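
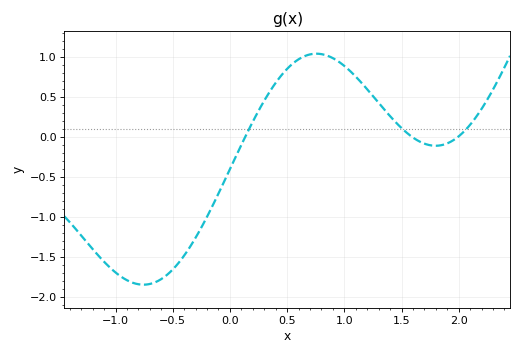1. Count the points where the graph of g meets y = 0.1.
3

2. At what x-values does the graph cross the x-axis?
0.1, 1.6, 2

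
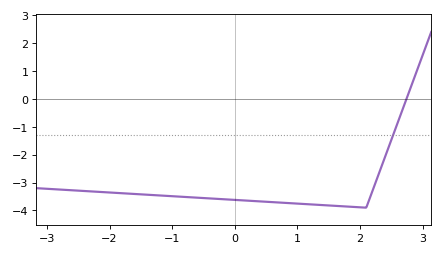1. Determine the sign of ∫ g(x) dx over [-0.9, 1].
negative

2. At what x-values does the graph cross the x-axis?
2.74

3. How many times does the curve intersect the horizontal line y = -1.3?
1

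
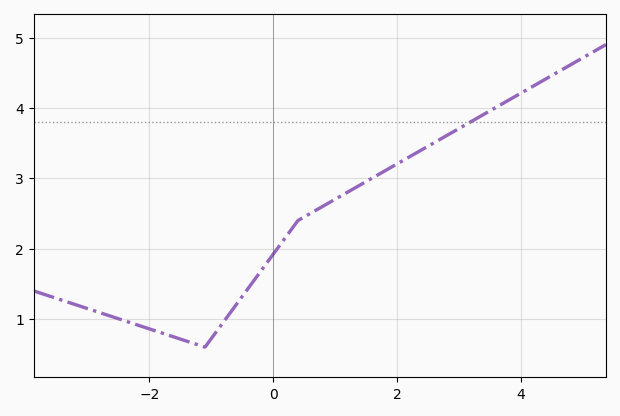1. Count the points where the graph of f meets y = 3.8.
1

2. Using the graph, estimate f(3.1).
3.76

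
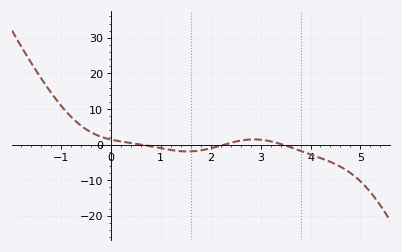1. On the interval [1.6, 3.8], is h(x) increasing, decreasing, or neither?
neither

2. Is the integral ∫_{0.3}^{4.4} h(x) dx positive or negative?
negative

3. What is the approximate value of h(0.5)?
0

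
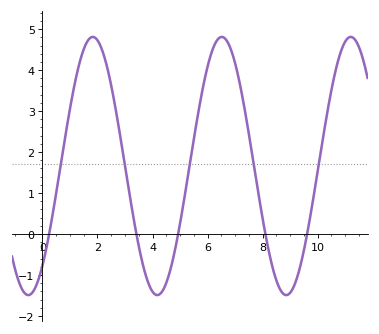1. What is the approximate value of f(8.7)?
-1.42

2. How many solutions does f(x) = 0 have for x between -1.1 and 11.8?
5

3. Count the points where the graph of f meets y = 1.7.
5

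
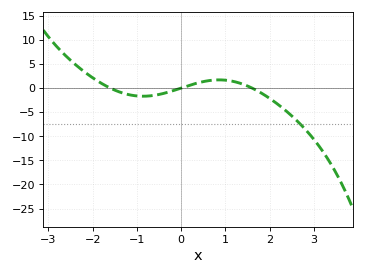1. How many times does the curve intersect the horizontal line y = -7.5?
1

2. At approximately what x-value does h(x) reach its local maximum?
0.859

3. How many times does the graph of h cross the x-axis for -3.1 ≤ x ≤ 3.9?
3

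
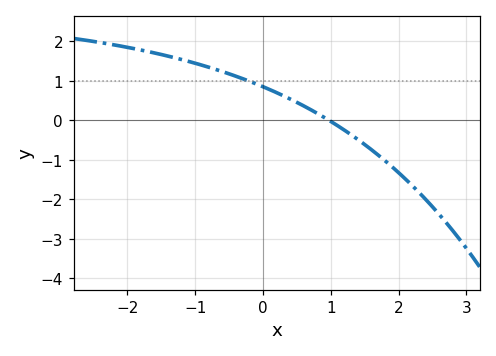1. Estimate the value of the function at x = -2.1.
1.88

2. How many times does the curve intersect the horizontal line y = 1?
1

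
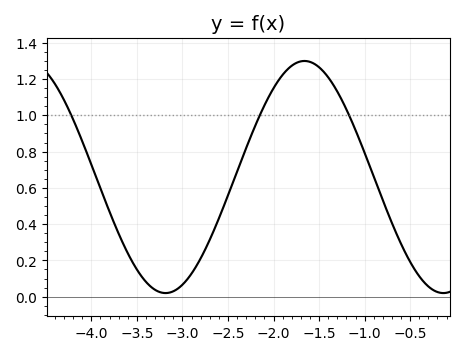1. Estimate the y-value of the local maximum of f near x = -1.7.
1.3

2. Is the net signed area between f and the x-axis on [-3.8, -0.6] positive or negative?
positive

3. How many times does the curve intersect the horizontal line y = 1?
3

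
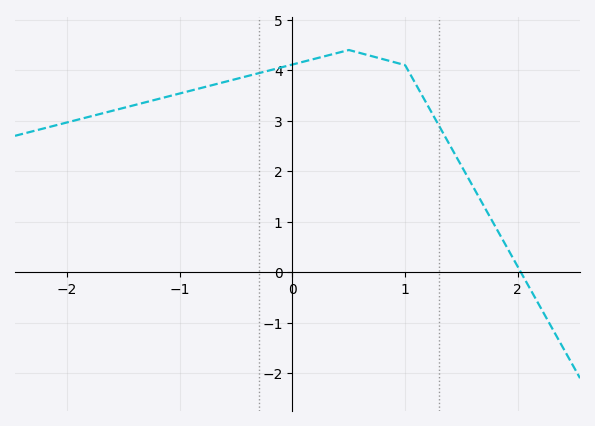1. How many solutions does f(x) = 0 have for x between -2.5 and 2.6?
1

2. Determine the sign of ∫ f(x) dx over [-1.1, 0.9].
positive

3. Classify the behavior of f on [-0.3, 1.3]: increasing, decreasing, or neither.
neither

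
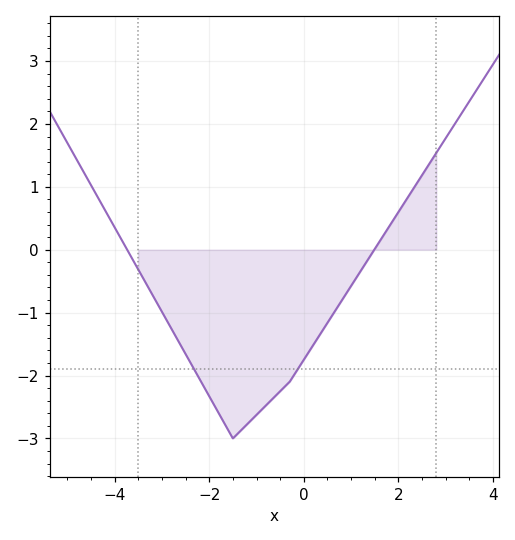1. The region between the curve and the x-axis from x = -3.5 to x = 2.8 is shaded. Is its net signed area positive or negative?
negative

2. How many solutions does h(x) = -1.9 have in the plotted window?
2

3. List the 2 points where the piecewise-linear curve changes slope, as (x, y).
(-1.5, -3); (-0.3, -2.1)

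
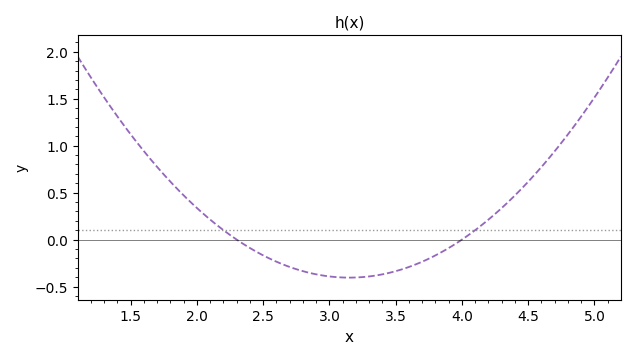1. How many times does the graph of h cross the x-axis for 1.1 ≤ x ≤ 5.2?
2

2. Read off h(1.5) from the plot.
1.12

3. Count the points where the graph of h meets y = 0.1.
2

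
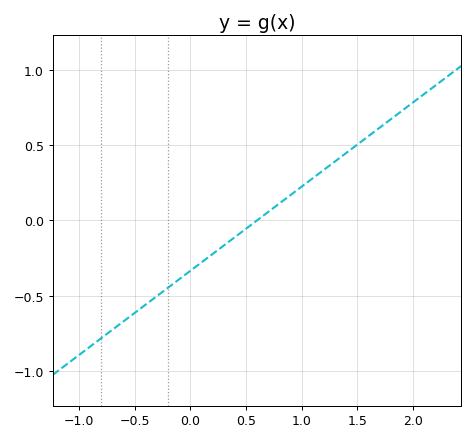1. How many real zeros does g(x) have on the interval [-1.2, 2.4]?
1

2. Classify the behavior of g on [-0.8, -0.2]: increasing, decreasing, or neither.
increasing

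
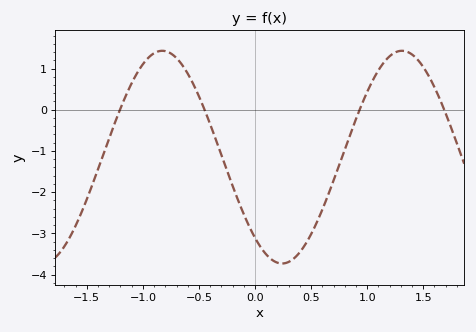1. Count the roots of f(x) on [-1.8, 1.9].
4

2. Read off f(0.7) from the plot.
-1.72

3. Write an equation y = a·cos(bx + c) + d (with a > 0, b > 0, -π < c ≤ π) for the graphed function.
y = 2.58cos(2.94x + 2.43) - 1.15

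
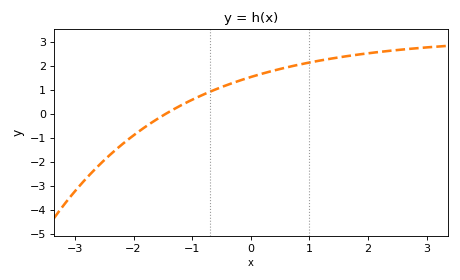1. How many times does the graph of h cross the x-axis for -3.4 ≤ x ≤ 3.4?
1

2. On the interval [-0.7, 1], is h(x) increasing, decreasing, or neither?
increasing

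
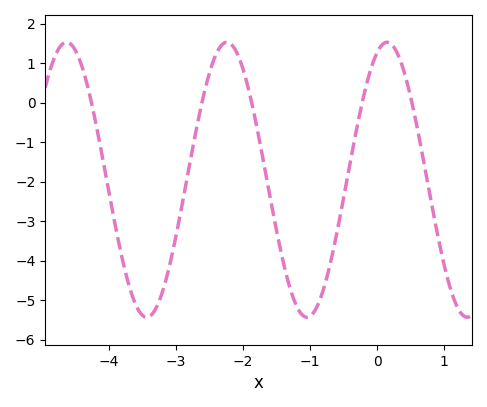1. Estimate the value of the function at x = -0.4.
-1.5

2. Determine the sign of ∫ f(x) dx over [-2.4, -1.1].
negative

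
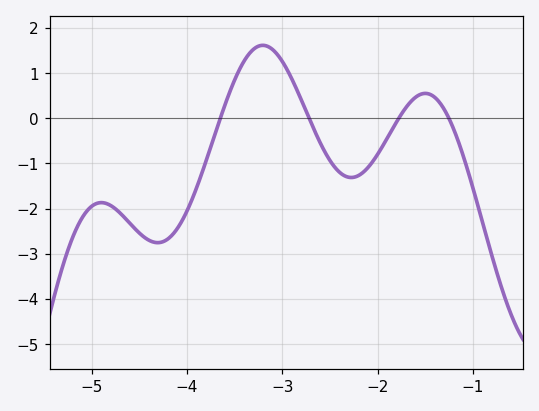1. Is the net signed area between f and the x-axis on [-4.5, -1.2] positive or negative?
negative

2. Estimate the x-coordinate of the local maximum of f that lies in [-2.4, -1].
-1.5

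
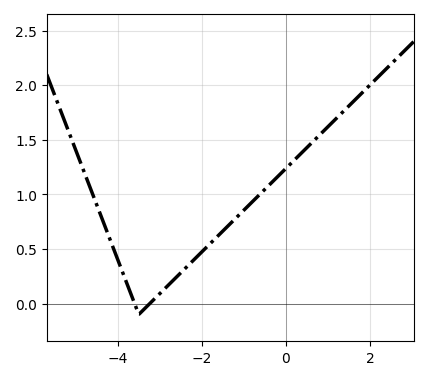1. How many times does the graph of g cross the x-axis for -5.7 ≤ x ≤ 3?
2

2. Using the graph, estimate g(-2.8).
0.168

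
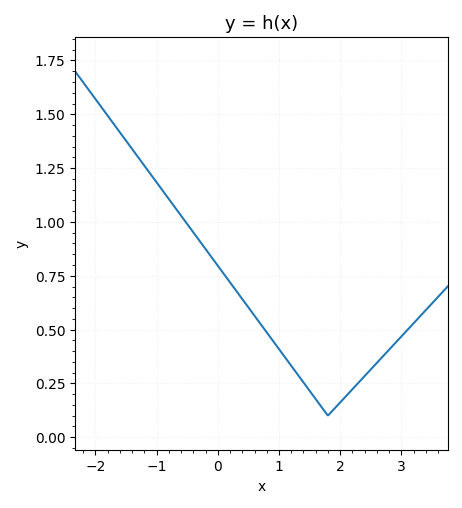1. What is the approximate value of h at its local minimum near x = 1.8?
0.1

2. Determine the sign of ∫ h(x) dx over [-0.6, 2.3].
positive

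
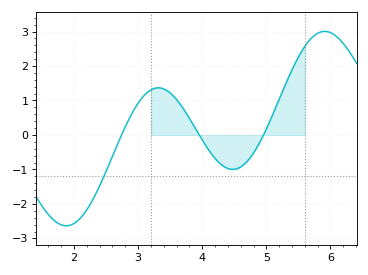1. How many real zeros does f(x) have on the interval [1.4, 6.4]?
3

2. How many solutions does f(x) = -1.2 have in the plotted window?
1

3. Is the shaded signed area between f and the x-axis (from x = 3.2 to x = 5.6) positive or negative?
positive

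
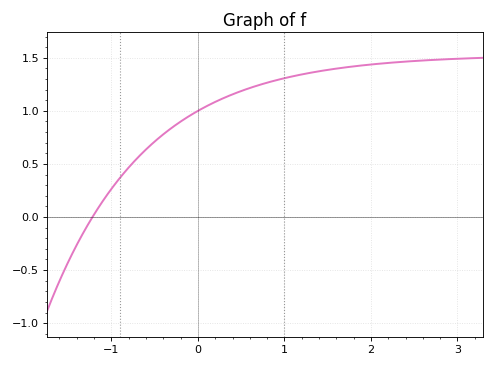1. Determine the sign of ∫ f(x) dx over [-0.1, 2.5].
positive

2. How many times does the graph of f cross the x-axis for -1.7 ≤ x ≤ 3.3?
1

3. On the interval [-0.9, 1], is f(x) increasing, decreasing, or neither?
increasing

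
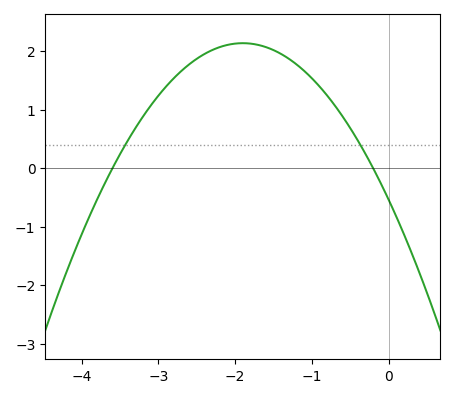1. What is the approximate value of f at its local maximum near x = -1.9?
2.1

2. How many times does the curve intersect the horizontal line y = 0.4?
2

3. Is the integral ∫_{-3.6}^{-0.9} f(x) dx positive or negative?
positive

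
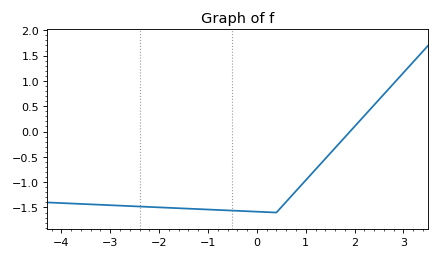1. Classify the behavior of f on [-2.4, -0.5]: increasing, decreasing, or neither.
decreasing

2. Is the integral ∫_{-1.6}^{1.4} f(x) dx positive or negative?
negative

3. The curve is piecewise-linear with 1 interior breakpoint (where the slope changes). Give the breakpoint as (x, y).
(0.4, -1.6)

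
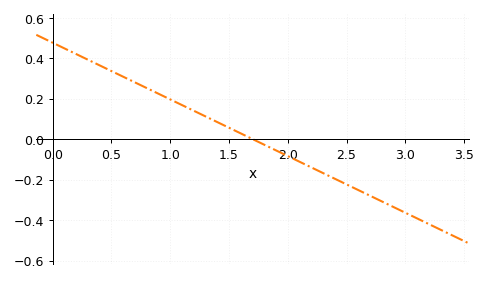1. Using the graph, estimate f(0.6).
0.308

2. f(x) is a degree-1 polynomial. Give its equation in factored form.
y = -0.28(x - 1.7)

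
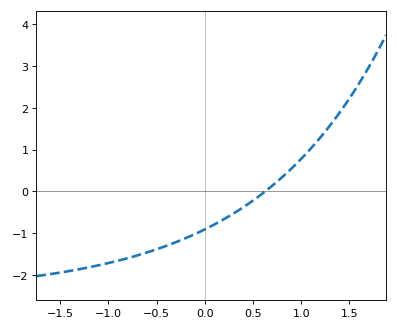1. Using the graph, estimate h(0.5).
-0.22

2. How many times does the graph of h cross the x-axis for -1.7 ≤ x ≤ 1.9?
1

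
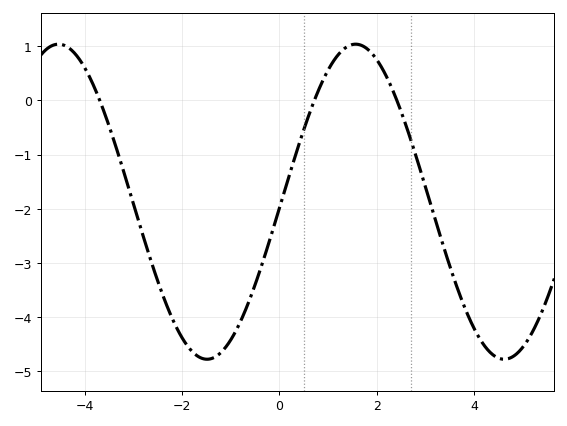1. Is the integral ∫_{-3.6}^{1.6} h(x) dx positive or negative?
negative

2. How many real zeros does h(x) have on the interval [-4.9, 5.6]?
3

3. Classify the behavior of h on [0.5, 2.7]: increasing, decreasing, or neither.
neither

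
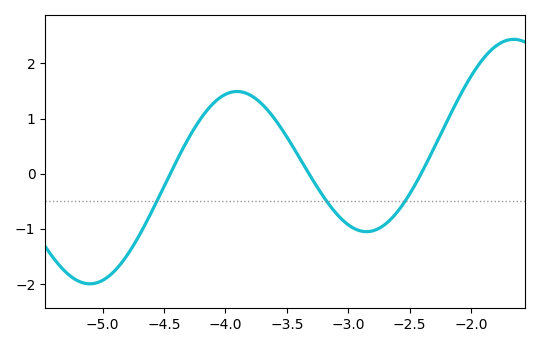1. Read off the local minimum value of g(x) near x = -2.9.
-1.1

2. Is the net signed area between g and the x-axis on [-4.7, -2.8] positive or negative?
positive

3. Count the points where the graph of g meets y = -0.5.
3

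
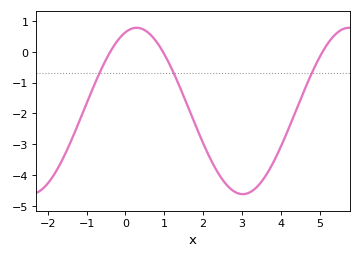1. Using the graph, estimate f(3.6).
-4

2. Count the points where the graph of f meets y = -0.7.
3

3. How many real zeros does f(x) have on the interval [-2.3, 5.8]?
3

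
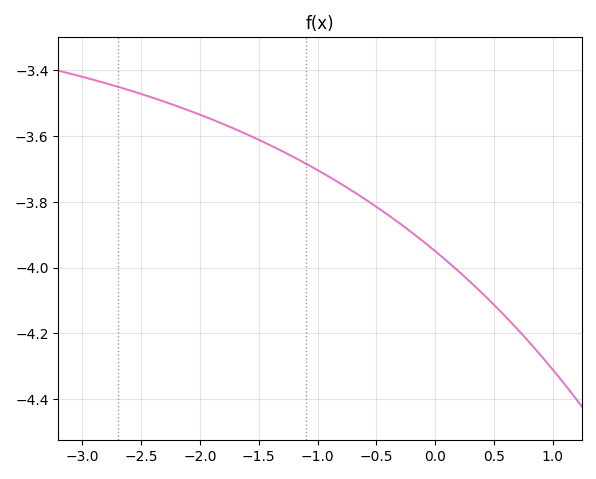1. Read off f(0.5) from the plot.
-4.12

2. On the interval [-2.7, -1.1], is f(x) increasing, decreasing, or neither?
decreasing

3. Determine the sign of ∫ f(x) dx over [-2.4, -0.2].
negative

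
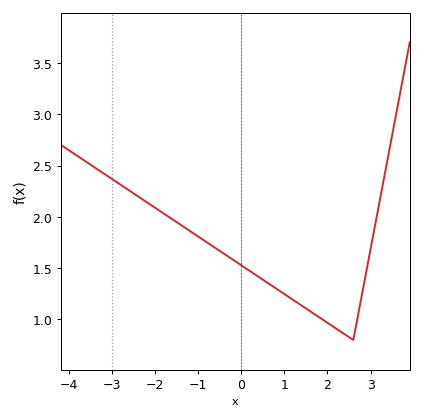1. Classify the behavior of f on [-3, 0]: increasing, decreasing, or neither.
decreasing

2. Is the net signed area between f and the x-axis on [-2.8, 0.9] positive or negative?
positive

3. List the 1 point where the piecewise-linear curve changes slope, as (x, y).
(2.6, 0.8)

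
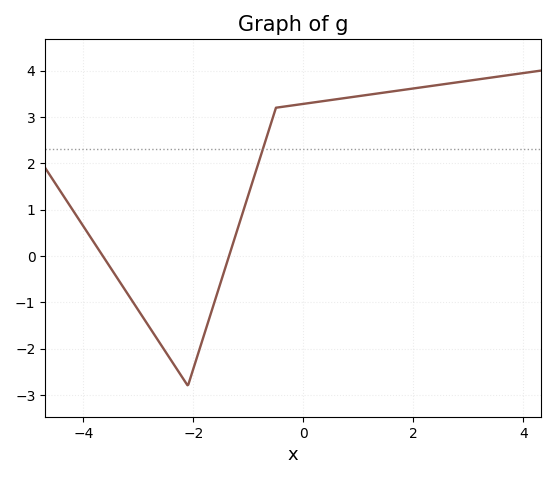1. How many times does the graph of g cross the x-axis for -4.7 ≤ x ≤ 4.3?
2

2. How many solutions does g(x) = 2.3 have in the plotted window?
1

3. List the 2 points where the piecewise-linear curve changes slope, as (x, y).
(-2.1, -2.8); (-0.5, 3.2)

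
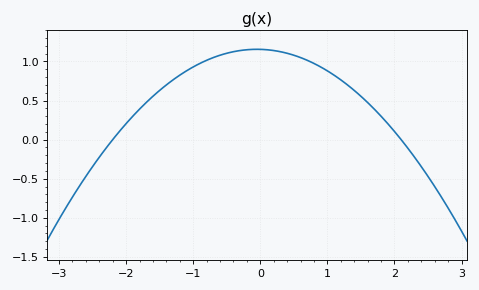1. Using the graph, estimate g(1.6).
0.475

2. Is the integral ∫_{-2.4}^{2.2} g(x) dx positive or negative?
positive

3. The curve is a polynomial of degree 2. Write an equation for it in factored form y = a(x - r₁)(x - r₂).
y = -0.25(x + 2.2)(x - 2.1)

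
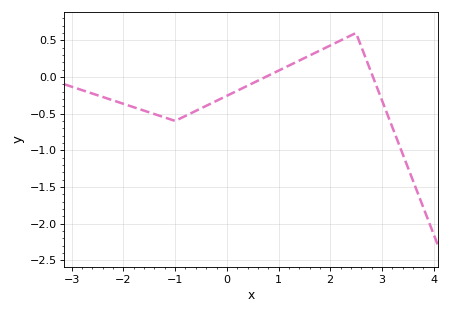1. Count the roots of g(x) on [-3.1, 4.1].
2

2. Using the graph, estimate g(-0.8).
-0.531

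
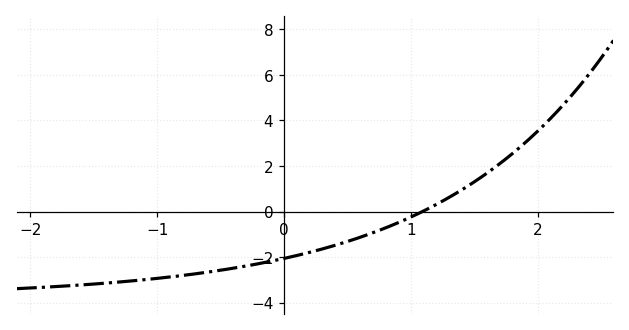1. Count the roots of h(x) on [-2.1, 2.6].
1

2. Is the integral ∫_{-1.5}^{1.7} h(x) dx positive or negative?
negative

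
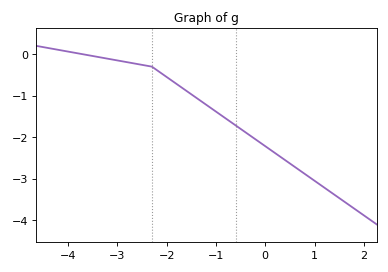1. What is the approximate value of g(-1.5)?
-0.966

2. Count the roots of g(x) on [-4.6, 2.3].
1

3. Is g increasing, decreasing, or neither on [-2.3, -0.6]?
decreasing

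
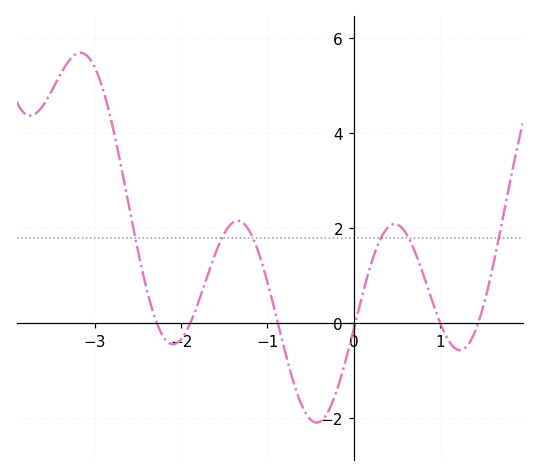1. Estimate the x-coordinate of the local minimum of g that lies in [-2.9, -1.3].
-2.09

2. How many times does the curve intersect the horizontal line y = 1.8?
6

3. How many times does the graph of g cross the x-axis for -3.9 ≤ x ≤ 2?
6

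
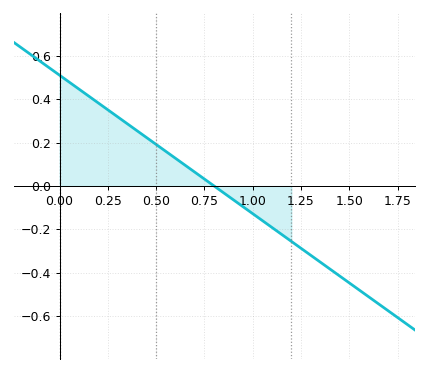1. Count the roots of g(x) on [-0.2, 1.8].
1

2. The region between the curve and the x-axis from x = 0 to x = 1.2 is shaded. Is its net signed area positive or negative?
positive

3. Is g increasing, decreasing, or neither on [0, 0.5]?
decreasing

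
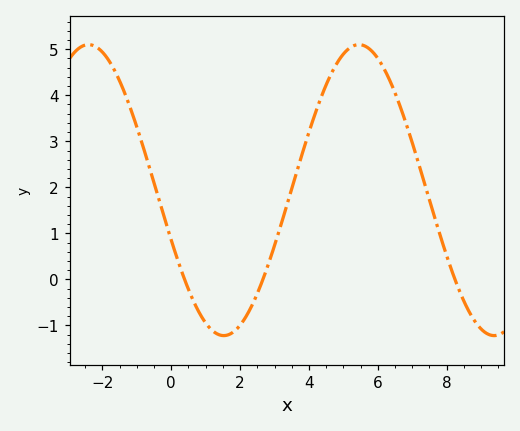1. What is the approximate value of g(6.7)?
3.65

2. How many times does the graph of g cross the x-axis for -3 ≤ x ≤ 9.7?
3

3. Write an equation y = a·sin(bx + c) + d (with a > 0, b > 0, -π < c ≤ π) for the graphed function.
y = 3.16sin(0.8x - 2.79) + 1.94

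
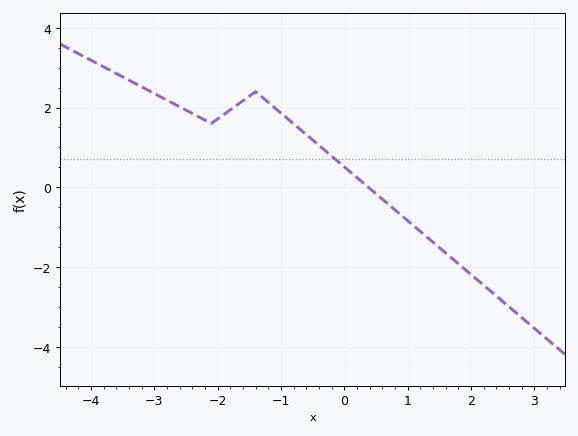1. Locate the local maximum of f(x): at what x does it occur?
-1.4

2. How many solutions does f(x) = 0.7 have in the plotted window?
1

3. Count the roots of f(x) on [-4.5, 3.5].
1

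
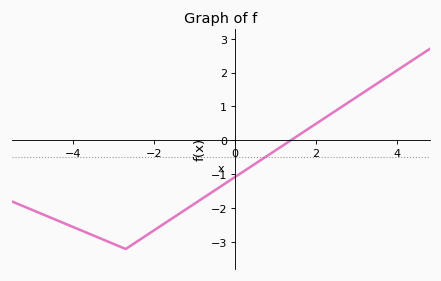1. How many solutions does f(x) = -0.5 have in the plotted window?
1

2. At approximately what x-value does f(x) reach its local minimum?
-2.8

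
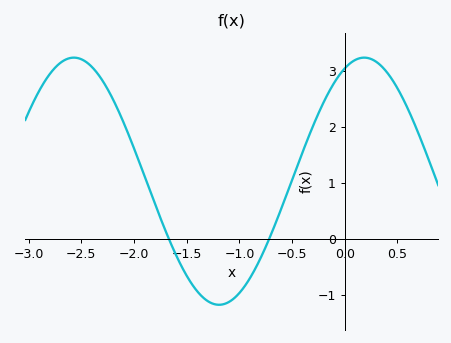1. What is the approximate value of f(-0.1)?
2.8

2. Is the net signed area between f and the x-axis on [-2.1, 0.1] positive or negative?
positive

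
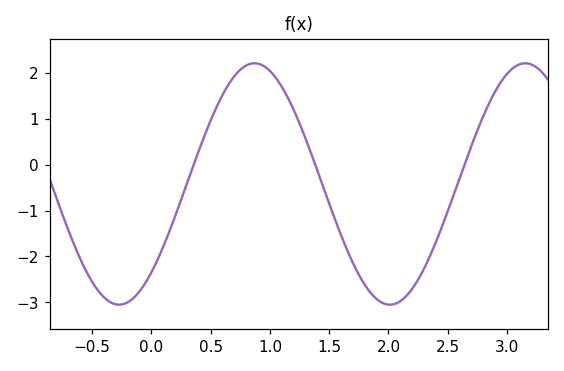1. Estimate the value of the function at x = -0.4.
-2.9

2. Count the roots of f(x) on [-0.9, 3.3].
3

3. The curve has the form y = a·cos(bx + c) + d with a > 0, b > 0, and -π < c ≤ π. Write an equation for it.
y = 2.63cos(2.8x - 2.4) - 0.42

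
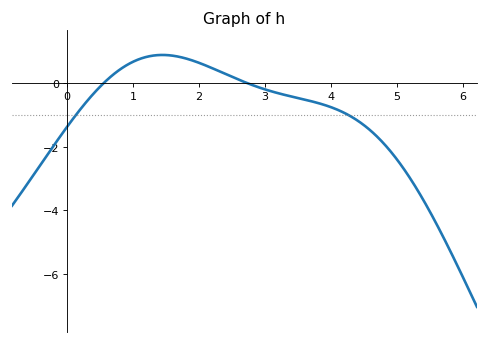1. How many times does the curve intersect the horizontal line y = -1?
2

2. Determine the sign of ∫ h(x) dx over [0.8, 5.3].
negative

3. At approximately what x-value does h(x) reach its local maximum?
1.45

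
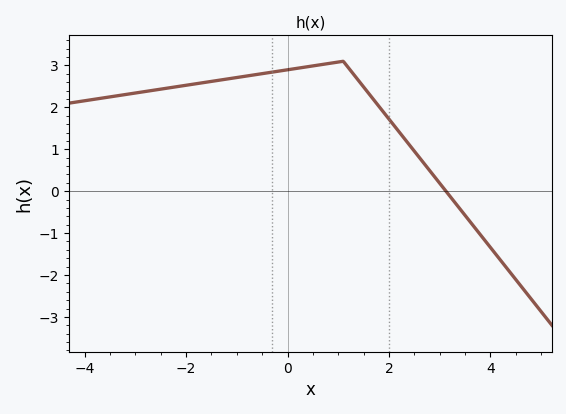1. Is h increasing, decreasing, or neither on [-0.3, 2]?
neither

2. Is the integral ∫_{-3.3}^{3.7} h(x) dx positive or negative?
positive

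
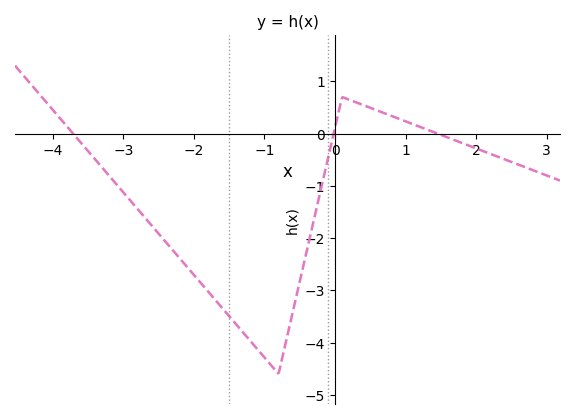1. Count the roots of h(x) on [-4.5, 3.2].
3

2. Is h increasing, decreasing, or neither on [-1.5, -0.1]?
neither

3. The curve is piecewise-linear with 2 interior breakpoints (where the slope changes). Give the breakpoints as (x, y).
(-0.8, -4.6); (0.1, 0.7)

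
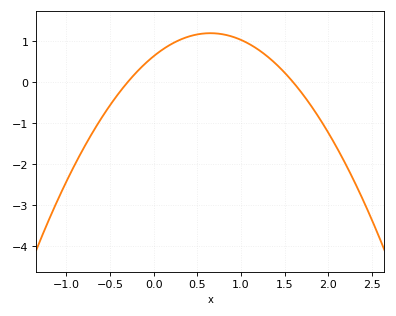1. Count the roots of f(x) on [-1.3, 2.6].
2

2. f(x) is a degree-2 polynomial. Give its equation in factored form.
y = -1.33(x + 0.3)(x - 1.6)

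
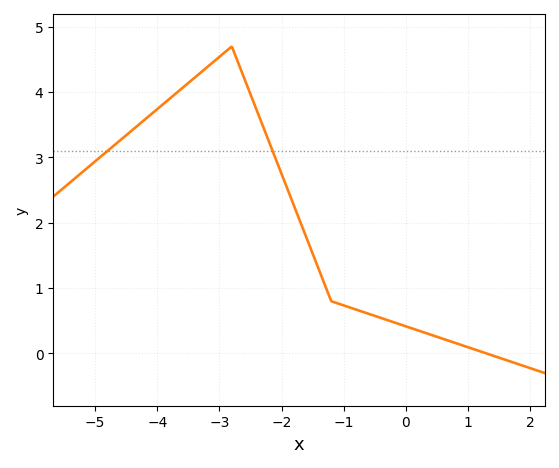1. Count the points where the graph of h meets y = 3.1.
2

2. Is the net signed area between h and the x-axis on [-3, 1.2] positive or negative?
positive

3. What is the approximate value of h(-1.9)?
2.51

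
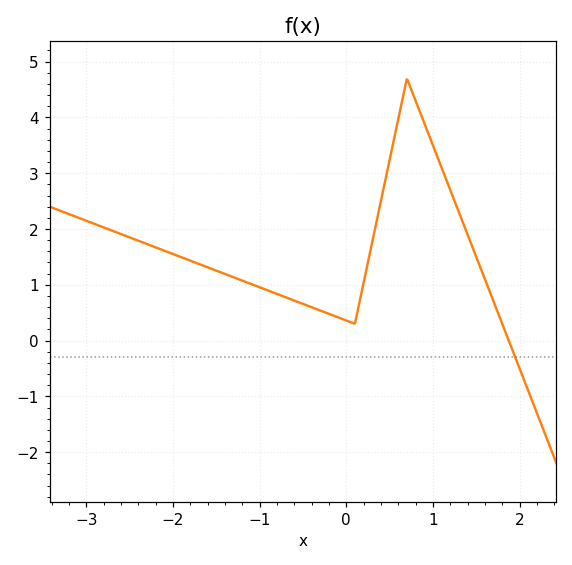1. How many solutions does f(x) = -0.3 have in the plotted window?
1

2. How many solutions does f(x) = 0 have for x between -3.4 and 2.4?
1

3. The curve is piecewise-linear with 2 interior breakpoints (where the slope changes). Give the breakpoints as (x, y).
(0.1, 0.3); (0.7, 4.7)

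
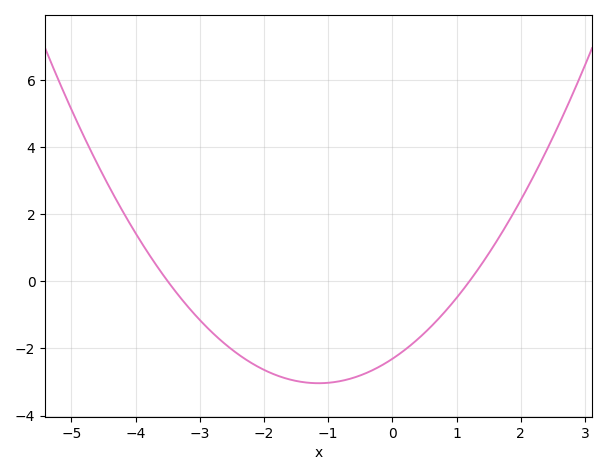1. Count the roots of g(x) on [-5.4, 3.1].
2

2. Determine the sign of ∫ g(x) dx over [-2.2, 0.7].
negative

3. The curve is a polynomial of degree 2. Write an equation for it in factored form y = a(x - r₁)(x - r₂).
y = 0.55(x + 3.5)(x - 1.2)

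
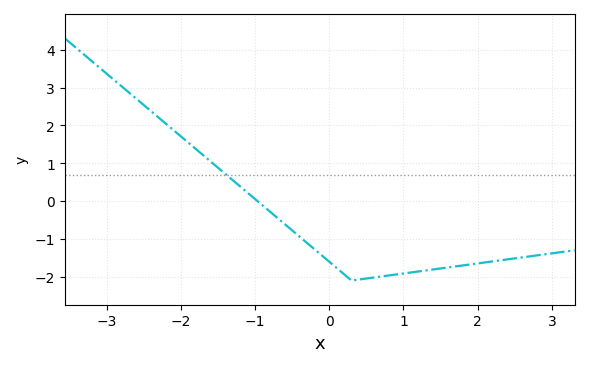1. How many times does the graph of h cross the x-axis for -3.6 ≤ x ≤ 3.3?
1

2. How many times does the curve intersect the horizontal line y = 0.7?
1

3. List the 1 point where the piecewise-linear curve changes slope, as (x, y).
(0.3, -2.1)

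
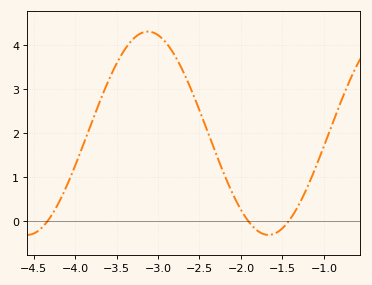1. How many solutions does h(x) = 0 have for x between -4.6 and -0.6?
3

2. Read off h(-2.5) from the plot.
2.5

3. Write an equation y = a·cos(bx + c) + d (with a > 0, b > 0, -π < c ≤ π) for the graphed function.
y = 2.31cos(2.2x + 0.46) + 2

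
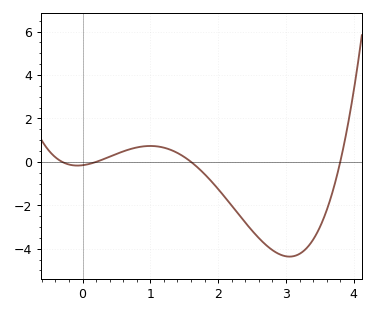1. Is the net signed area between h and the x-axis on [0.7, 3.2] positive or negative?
negative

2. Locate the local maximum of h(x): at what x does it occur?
0.999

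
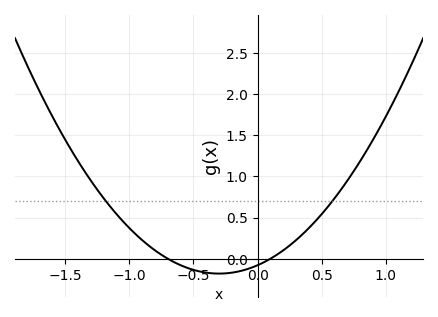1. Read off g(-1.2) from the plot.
0.734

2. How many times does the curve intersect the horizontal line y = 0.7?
2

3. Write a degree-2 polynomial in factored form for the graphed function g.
y = 1.13(x + 0.7)(x - 0.1)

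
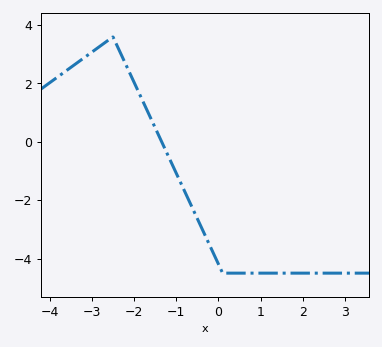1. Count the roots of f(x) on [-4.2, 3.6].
1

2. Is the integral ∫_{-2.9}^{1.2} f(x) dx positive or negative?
negative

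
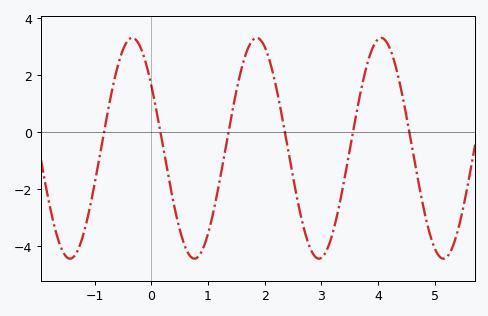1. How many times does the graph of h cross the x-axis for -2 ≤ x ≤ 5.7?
6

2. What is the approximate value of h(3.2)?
-3.6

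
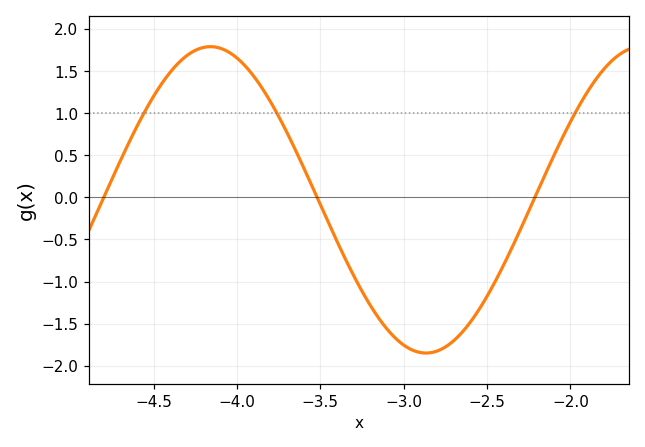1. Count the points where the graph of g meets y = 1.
3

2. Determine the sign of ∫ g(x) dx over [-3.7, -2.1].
negative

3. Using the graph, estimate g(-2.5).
-1.18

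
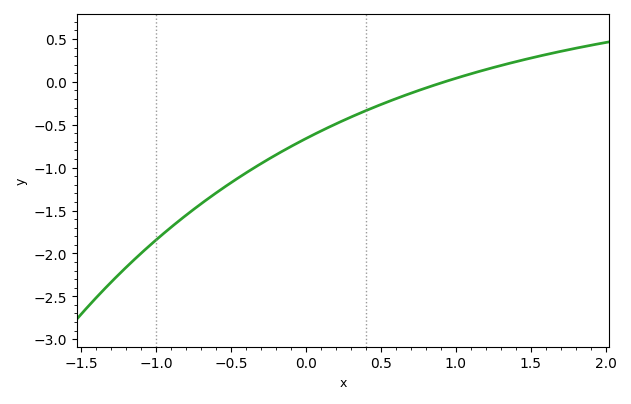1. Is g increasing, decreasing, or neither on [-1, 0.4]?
increasing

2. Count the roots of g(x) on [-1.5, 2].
1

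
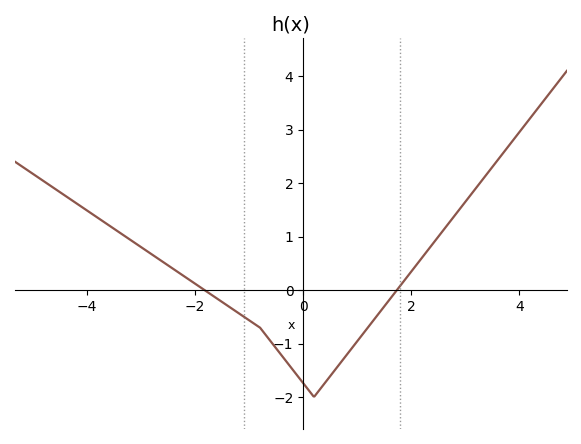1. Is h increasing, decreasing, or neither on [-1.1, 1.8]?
neither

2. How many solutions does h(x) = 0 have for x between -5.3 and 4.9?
2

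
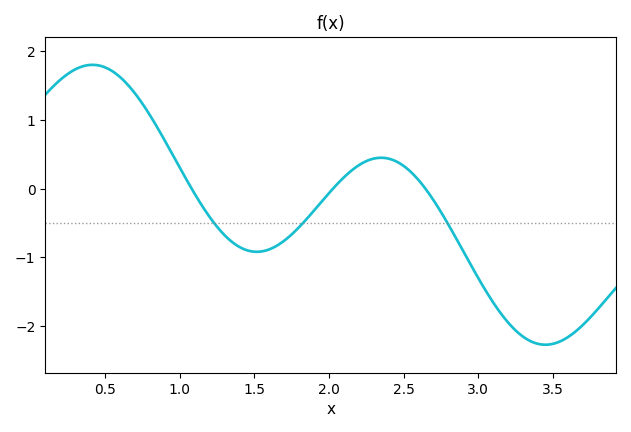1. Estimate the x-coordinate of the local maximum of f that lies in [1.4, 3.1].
2.4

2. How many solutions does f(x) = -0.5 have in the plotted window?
3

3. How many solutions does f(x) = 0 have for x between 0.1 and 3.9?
3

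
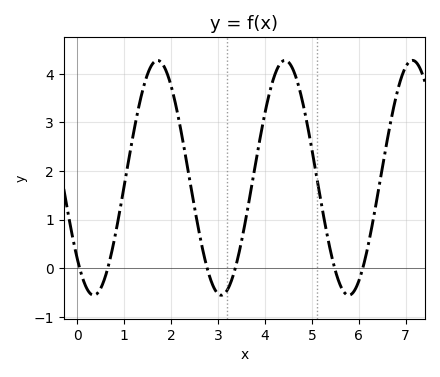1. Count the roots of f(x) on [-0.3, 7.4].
6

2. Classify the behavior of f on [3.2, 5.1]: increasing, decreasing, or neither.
neither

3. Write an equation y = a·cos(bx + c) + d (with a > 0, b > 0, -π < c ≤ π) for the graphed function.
y = 2.42cos(2.31x + 2.34) + 1.86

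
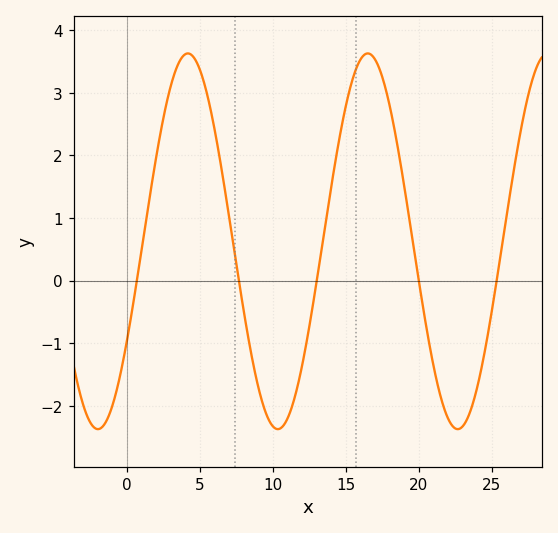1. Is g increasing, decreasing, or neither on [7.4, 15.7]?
neither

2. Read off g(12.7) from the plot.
-0.449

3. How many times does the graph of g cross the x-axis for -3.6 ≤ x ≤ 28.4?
5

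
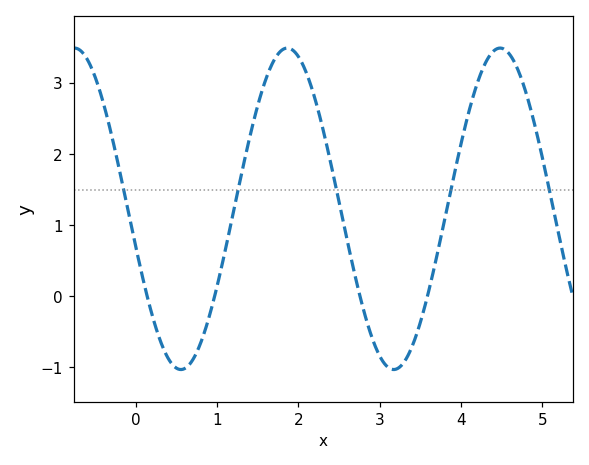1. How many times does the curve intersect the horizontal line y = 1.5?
5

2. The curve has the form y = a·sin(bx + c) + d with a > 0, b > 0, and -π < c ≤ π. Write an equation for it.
y = 2.26sin(2.4x - 2.9) + 1.23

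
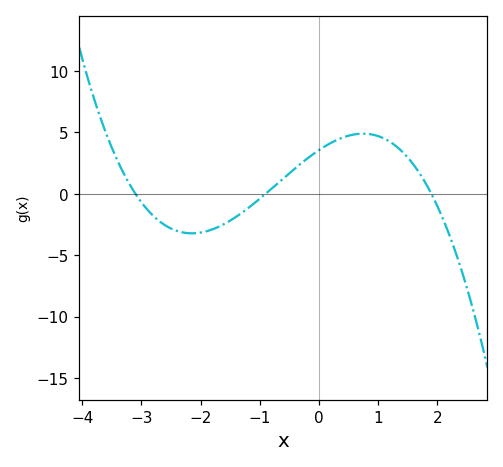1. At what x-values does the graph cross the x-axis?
-3.1, -0.9, 1.9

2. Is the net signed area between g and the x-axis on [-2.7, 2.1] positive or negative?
positive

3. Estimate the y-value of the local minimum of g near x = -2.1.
-3.22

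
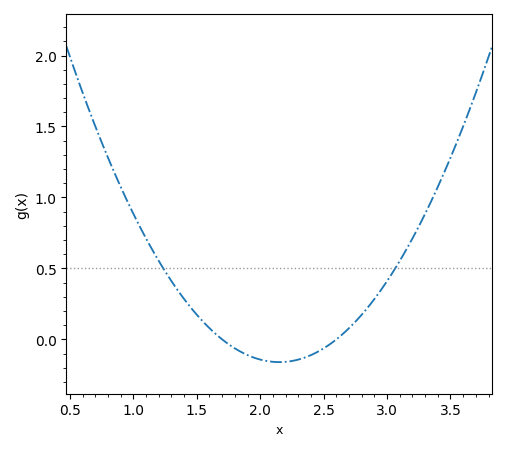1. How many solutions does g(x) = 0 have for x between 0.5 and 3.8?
2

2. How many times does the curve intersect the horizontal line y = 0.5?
2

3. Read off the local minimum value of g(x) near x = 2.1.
-0.16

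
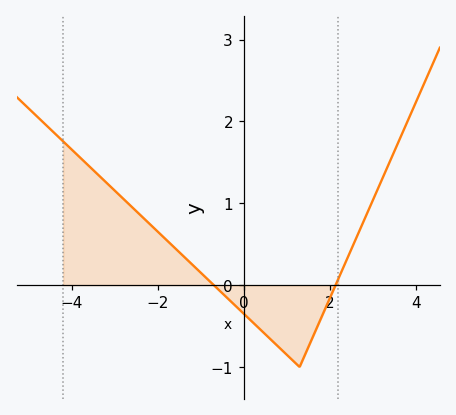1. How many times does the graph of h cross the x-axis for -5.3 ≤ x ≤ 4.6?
2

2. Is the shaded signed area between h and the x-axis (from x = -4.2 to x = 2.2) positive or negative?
positive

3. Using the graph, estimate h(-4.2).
1.76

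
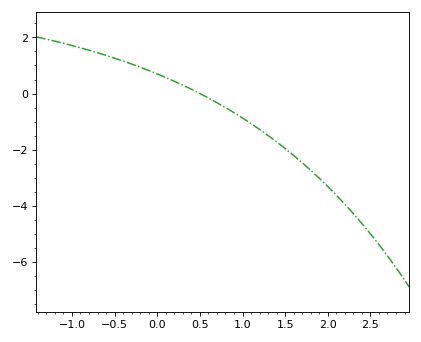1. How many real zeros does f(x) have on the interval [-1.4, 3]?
1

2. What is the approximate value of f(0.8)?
-0.498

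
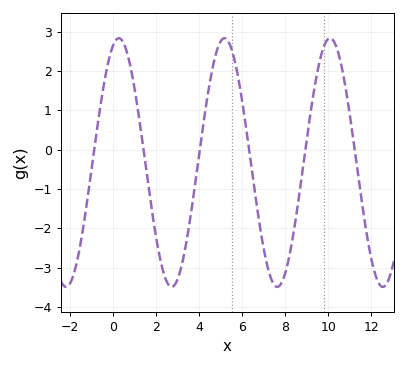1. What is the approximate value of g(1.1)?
1.2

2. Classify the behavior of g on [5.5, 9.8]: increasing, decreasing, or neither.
neither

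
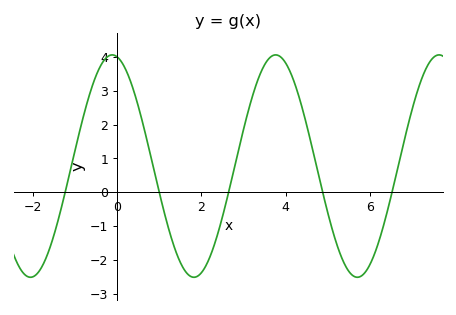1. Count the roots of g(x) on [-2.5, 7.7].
5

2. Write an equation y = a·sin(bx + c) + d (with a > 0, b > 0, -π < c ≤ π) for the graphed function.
y = 3.29sin(1.6x + 1.8) + 0.77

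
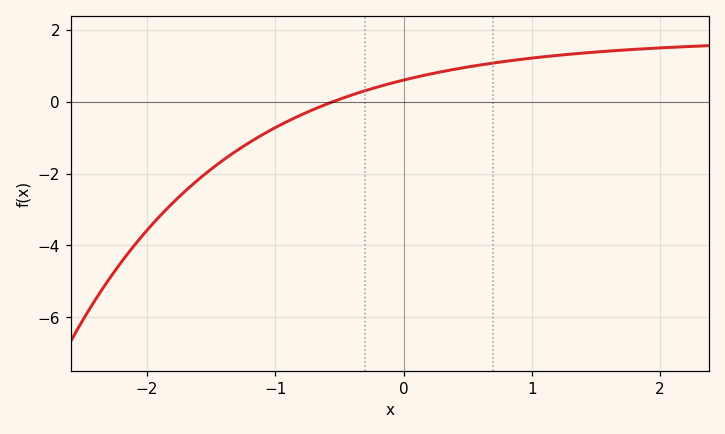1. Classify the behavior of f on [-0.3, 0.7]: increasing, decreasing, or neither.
increasing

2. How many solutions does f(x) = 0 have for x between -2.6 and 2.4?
1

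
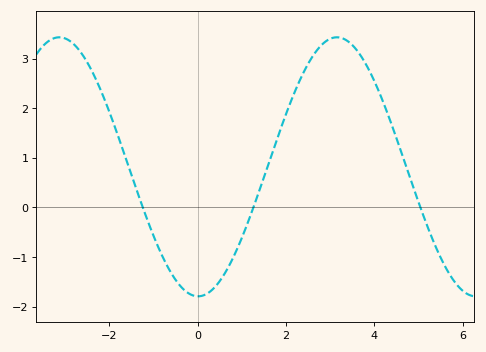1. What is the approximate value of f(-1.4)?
0.4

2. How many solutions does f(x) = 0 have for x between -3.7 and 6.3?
3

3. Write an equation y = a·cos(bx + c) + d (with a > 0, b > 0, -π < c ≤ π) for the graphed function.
y = 2.61cos(1x + 3.1) + 0.82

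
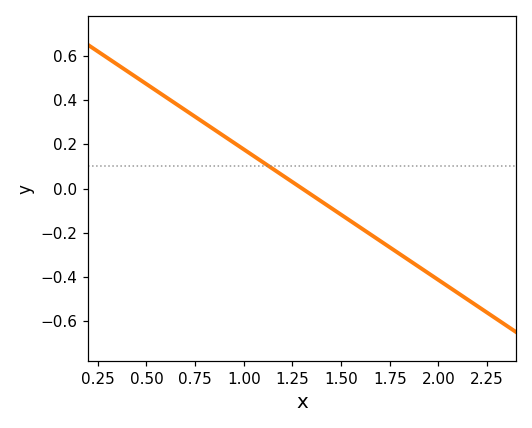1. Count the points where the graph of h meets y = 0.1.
1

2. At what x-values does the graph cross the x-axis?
1.3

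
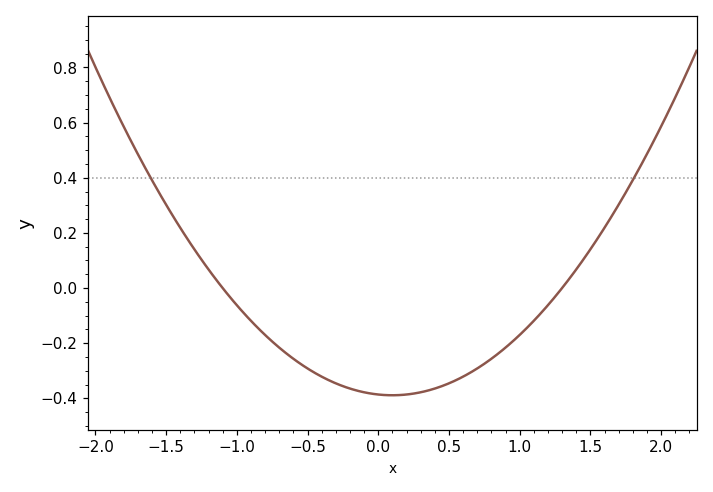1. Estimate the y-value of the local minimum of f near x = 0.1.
-0.389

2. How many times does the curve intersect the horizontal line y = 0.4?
2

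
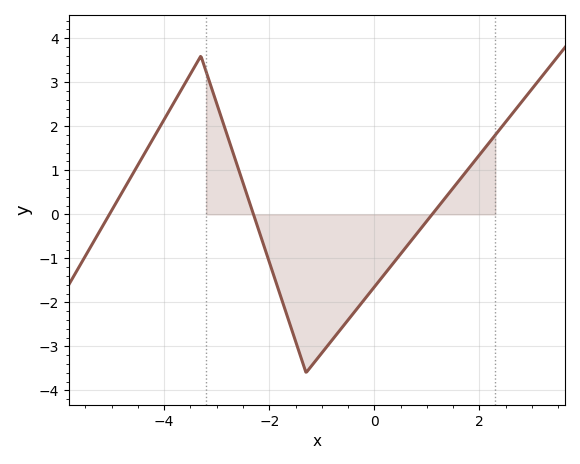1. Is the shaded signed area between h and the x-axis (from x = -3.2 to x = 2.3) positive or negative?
negative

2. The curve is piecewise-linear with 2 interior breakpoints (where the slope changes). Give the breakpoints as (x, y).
(-3.3, 3.6); (-1.3, -3.6)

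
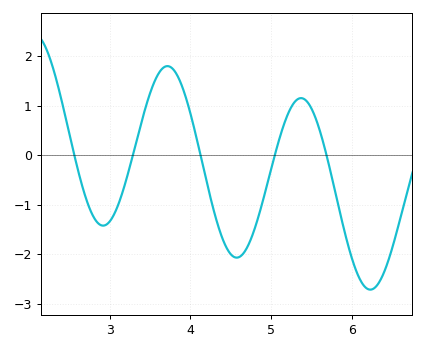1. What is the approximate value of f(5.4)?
1.1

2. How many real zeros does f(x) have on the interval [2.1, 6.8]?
5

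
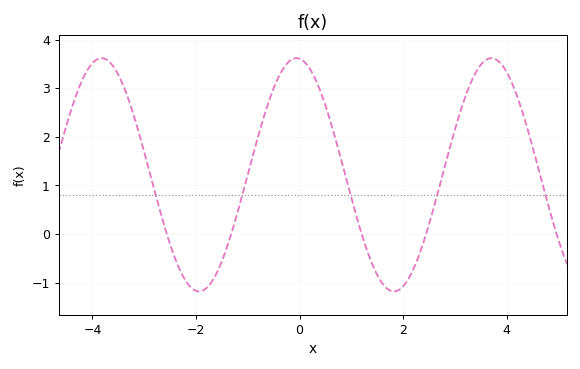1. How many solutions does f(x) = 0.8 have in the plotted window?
5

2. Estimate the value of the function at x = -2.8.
0.892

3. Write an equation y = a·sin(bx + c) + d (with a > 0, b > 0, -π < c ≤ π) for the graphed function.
y = 2.4sin(1.67x + 1.67) + 1.22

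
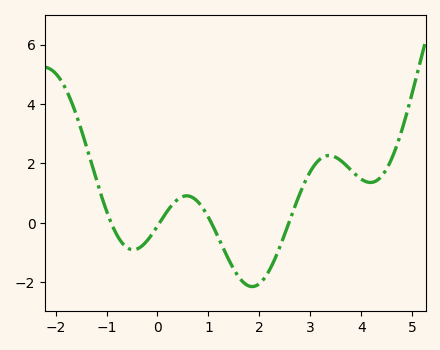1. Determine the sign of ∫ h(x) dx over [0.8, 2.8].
negative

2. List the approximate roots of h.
-0.91, 0.04, 1.06, 2.58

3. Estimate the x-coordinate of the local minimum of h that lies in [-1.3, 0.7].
-0.476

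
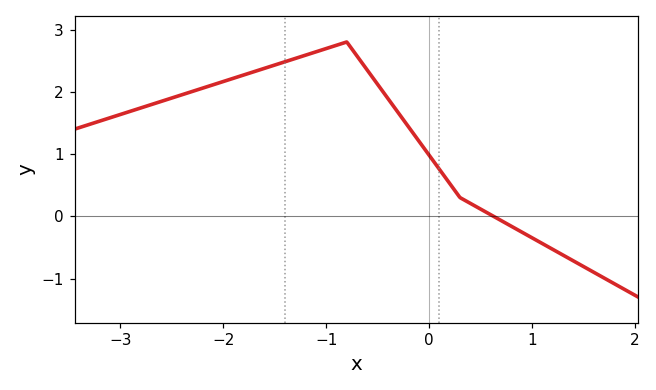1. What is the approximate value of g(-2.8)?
1.7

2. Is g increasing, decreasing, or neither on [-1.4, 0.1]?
neither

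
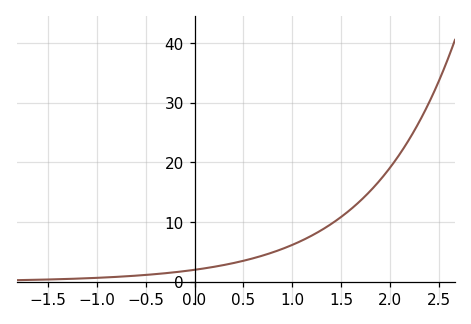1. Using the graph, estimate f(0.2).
3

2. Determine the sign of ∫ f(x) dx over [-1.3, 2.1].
positive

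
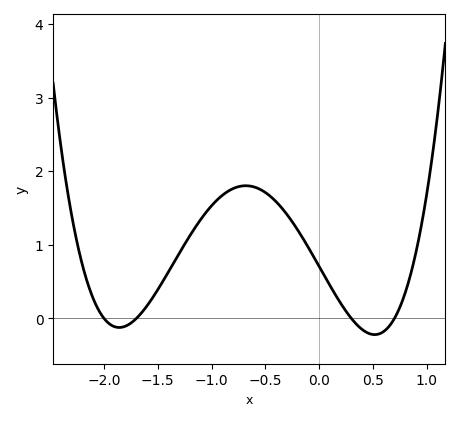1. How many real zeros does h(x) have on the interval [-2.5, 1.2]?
4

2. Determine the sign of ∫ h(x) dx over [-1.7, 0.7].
positive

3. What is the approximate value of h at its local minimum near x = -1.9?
-0.1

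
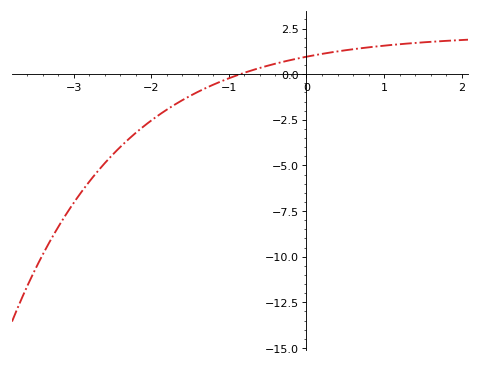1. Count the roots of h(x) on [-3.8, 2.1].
1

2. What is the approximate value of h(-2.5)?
-4.42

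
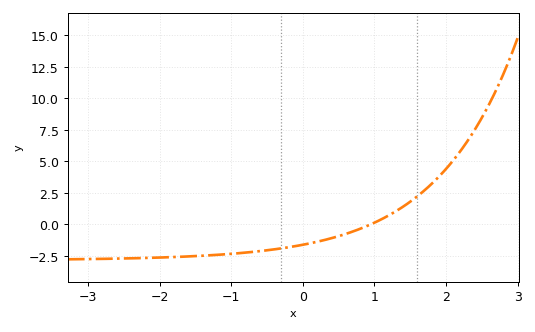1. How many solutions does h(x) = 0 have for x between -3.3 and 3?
1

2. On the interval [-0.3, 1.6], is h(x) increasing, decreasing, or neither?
increasing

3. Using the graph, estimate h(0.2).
-1.5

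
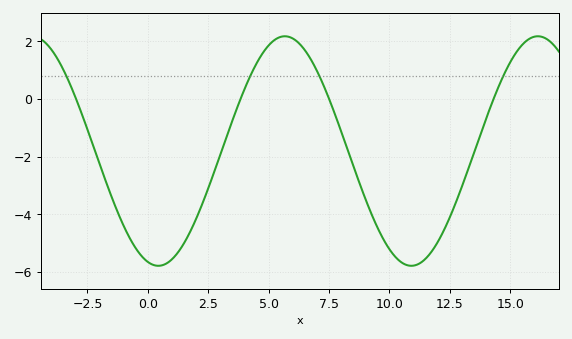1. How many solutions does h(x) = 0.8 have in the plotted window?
4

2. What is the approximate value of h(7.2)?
0.6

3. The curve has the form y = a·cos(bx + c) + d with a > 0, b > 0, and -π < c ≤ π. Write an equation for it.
y = 3.98cos(0.6x + 2.9) - 1.8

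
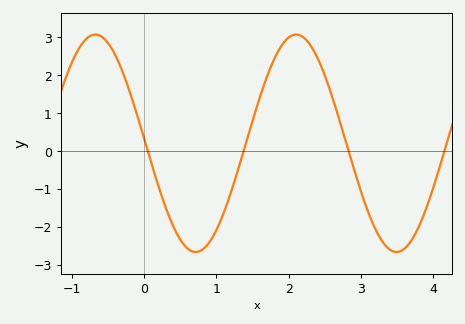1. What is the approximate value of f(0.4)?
-2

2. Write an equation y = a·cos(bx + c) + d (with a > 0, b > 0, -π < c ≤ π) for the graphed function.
y = 2.87cos(2.3x + 1.5) + 0.2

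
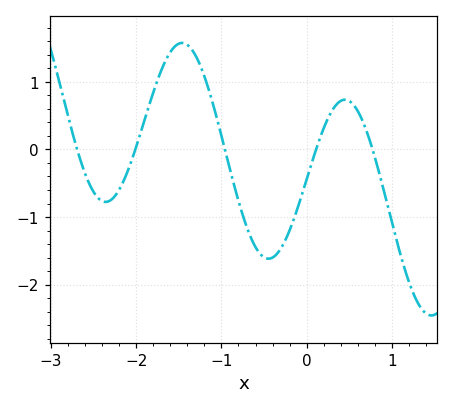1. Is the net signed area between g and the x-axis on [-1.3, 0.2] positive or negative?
negative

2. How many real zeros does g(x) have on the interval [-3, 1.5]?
5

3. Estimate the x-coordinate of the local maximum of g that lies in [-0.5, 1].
0.4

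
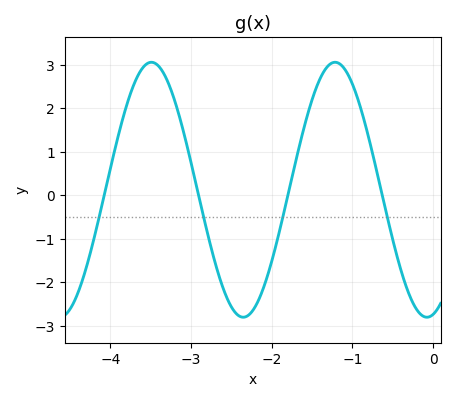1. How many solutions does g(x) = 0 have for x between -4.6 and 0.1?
4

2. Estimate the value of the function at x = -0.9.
2.02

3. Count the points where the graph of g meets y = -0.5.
4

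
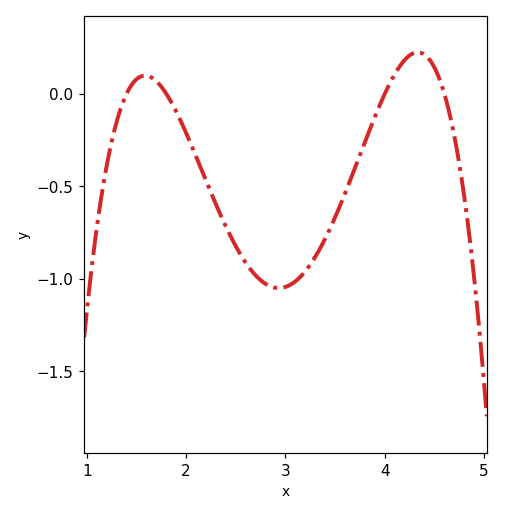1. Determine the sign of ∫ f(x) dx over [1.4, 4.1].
negative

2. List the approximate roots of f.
1.4, 1.8, 4, 4.6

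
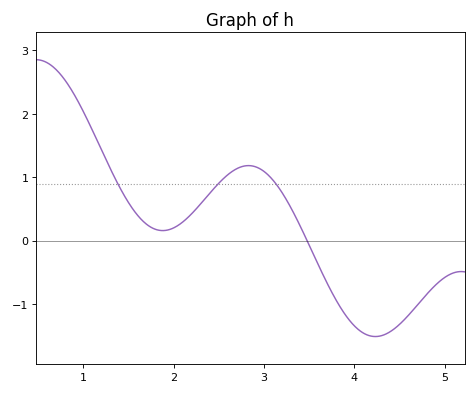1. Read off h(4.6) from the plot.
-1.2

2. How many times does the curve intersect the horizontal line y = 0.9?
3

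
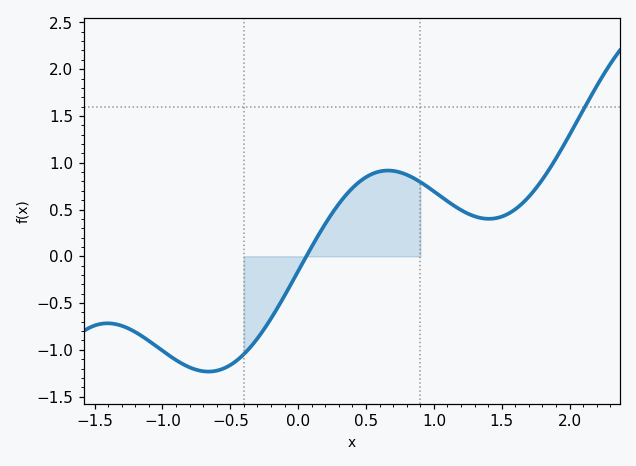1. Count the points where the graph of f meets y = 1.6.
1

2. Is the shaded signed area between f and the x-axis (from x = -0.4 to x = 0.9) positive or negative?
positive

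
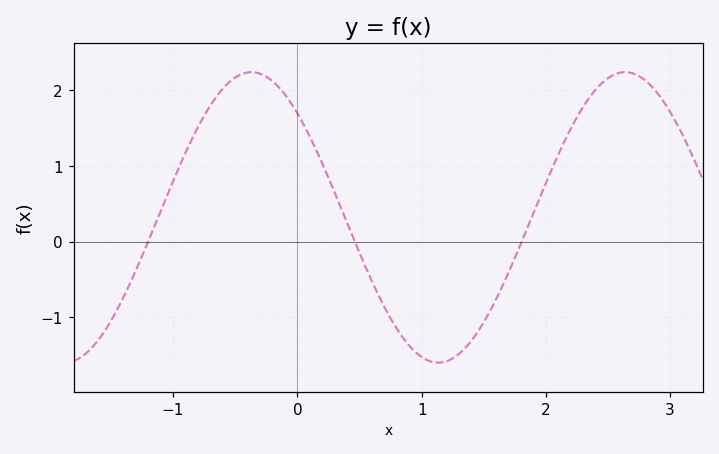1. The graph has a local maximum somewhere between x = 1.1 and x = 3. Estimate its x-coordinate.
2.64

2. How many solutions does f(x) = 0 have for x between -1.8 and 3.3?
3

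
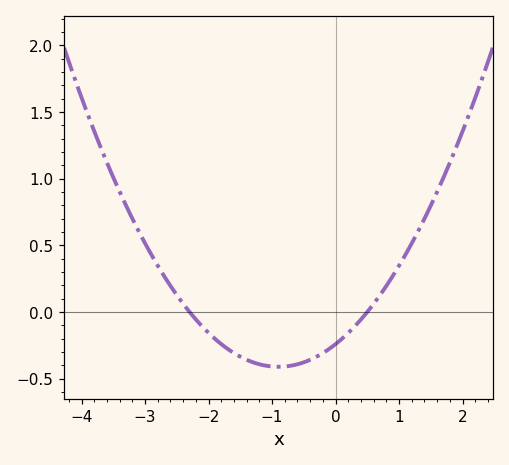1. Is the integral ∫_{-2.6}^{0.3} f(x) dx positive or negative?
negative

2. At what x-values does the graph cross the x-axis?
-2.3, 0.5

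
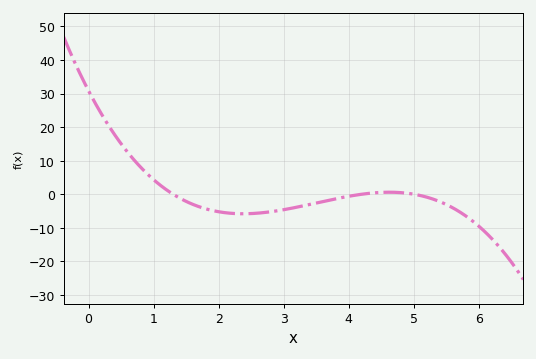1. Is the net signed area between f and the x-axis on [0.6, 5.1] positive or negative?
negative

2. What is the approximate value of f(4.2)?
0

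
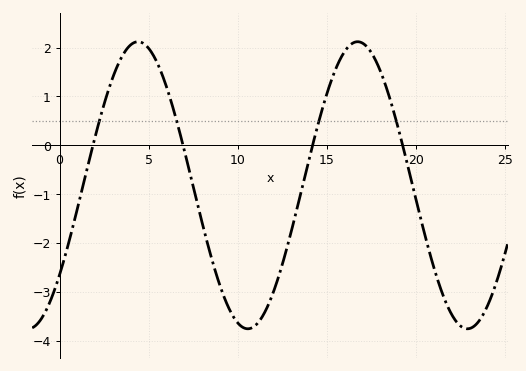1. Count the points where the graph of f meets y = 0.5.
4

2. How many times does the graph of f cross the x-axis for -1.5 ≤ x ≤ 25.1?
4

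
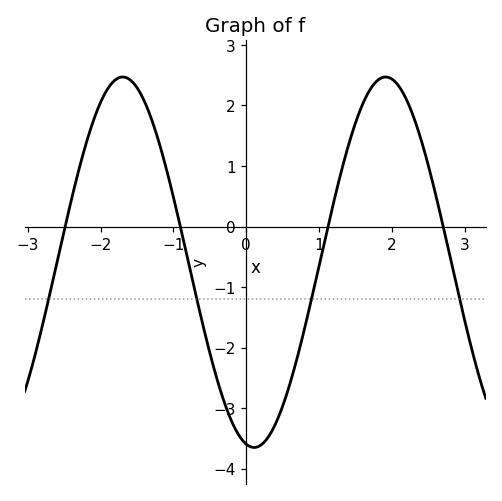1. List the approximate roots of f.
-2.5, -0.9, 1.1, 2.7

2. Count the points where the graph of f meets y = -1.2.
4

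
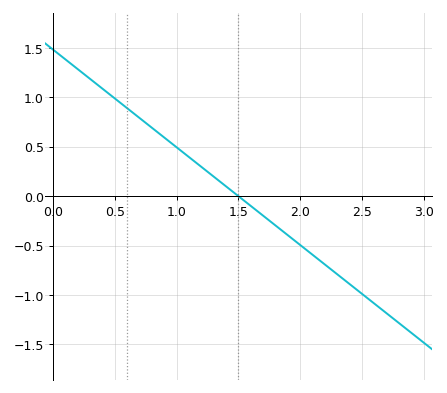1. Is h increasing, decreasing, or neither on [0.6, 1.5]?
decreasing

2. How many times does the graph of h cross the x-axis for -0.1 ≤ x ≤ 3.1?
1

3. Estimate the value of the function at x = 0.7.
0.8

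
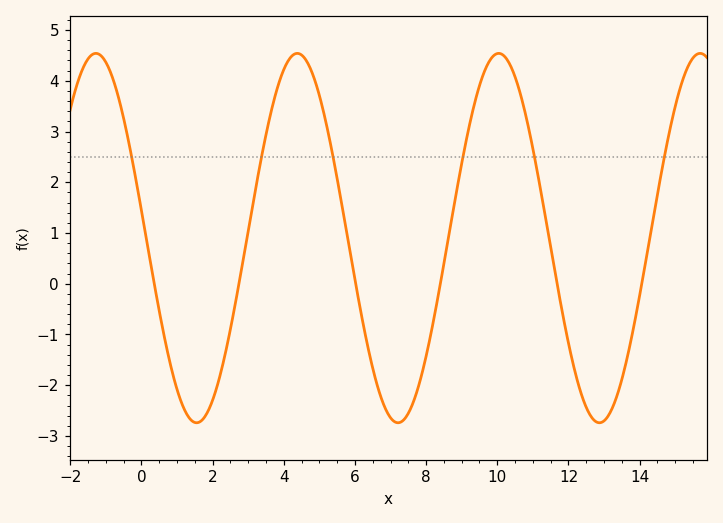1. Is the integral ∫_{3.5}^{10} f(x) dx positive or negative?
positive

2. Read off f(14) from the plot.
-0.2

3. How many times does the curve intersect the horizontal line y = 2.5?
6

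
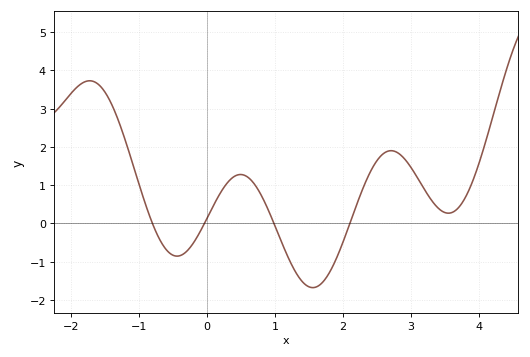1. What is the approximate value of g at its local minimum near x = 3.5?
0.266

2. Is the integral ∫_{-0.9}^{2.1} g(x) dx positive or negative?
negative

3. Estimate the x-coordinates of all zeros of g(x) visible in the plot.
-0.805, -0.039, 0.983, 2.1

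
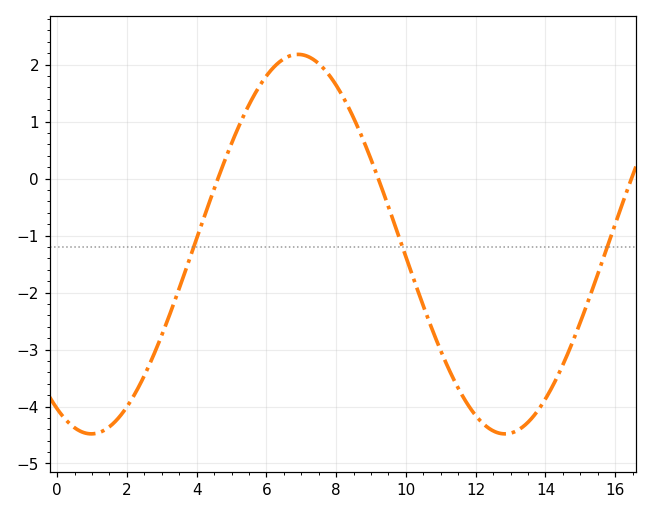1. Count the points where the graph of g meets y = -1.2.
3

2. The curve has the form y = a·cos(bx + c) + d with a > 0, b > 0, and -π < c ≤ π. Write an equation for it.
y = 3.33cos(0.53x + 2.6) - 1.15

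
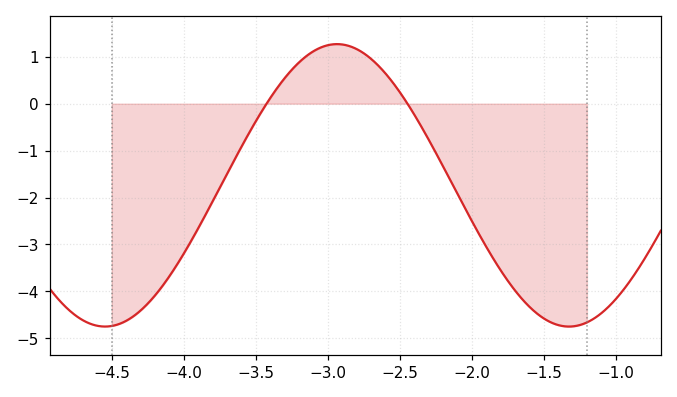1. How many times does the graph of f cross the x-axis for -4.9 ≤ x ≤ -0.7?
2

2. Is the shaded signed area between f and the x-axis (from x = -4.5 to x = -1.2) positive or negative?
negative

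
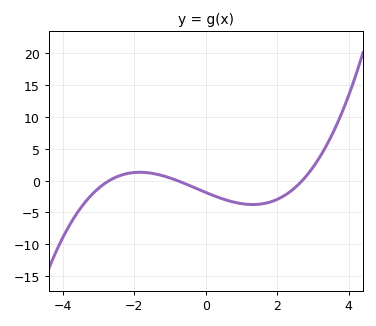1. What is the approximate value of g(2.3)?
-1.98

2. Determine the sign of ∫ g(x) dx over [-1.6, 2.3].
negative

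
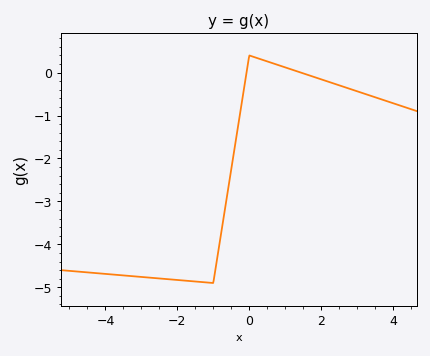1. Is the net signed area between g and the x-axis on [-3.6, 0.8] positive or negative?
negative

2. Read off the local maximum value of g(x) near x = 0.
0.4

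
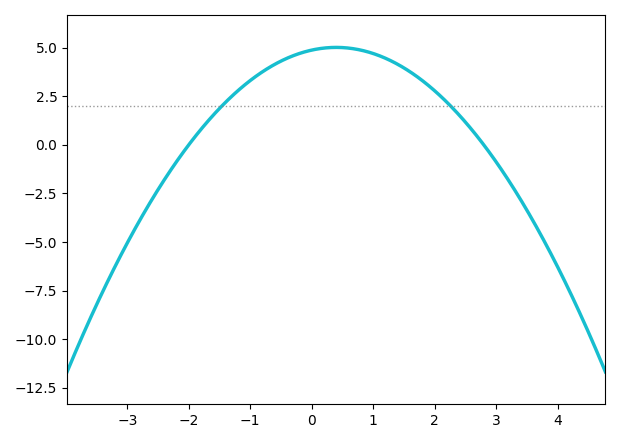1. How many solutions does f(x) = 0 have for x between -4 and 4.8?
2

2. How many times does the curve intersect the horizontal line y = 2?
2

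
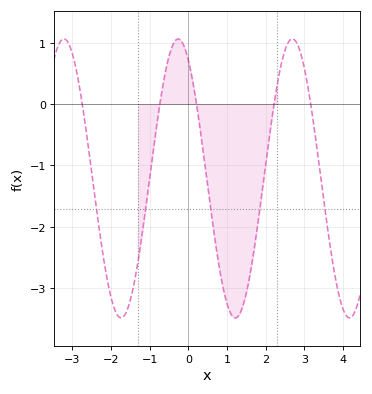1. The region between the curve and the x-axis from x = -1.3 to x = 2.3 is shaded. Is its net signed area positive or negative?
negative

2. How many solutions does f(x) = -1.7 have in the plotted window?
5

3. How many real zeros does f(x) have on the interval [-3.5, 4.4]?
5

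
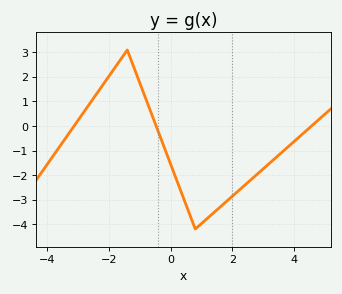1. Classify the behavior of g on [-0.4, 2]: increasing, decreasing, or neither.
neither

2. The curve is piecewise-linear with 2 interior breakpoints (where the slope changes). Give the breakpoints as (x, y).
(-1.4, 3.1); (0.8, -4.2)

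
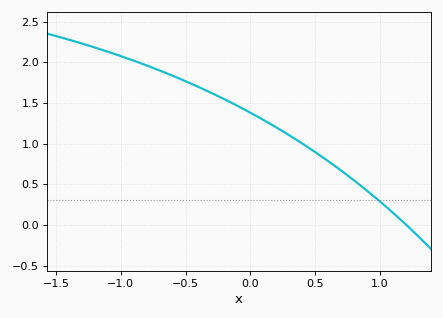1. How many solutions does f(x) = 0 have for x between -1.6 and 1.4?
1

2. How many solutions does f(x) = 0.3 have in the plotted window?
1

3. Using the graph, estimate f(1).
0.289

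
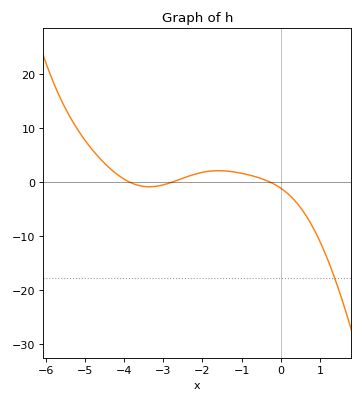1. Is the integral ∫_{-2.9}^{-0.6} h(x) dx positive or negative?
positive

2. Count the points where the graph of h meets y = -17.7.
1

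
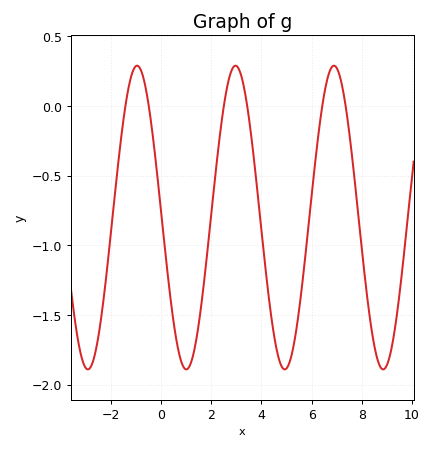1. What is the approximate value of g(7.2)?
0.15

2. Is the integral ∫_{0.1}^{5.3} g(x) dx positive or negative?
negative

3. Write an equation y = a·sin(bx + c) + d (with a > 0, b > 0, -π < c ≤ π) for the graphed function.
y = 1.09sin(1.6x + 3.1) - 0.8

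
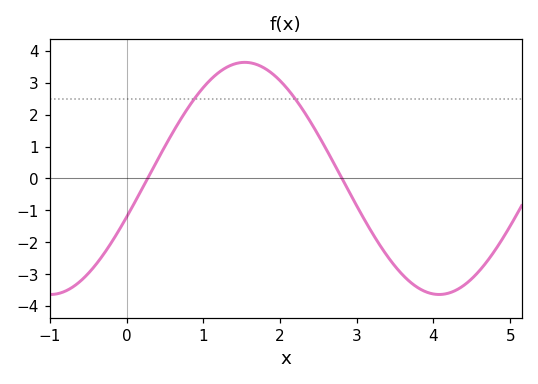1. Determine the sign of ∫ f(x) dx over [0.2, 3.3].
positive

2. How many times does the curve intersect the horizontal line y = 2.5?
2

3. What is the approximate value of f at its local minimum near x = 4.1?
-3.64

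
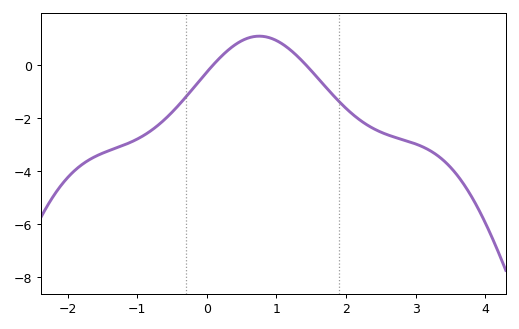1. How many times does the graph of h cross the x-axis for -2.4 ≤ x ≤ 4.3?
2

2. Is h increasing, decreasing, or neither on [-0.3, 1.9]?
neither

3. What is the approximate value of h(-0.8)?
-2.4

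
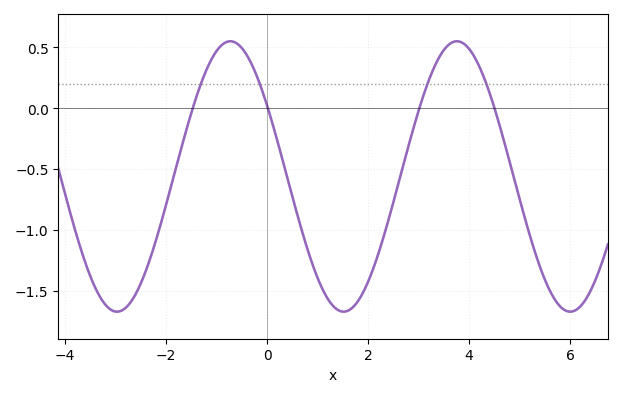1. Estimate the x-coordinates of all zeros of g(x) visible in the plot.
-1.4, 0, 3, 4.6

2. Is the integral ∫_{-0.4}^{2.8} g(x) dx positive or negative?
negative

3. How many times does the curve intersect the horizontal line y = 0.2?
4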